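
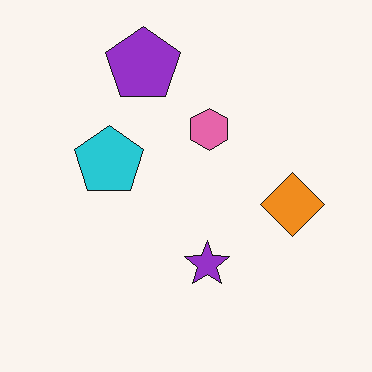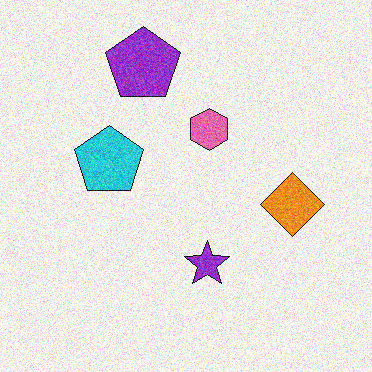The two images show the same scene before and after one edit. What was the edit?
It was degraded with visible gaussian noise.

Random speckle covers the whole image, including the flat background.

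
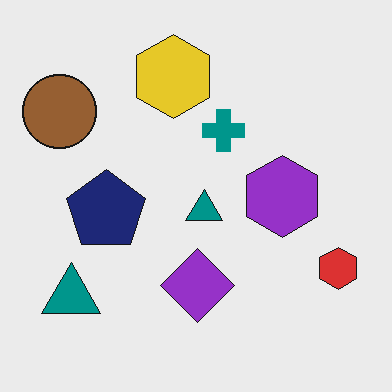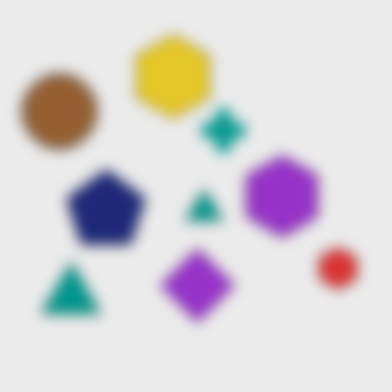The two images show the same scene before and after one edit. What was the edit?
The image was heavily blurred.

Shape edges and outlines are uniformly softened across the whole image.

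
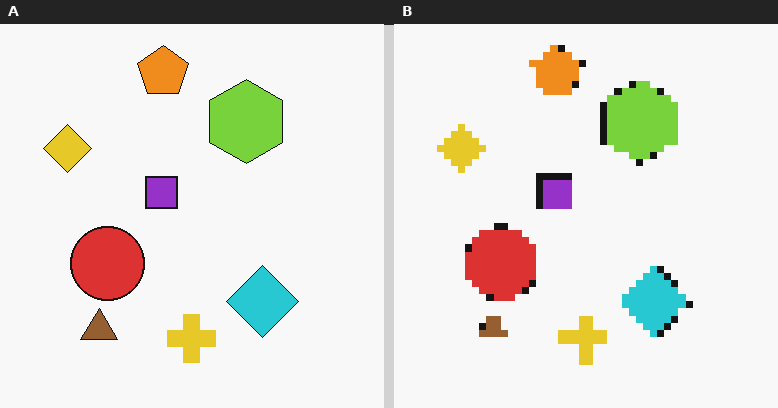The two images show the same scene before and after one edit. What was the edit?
The right (B) image is the left (A) pixelated into visible square blocks.

Shapes are reduced to large square blocks; fine edges and outlines are lost — a downscale-then-upscale (mosaic) effect.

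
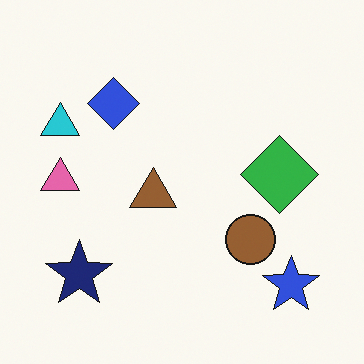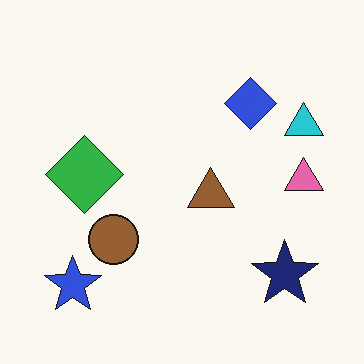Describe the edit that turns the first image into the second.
The second image is the first flipped horizontally (left ↔ right).

The pink triangle is in the left of the first image and the right of the second — shapes on opposite sides of the vertical midline have swapped in a mirror flip.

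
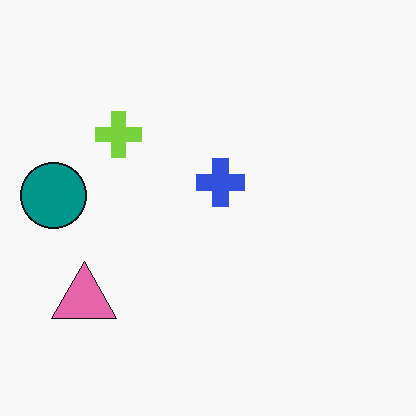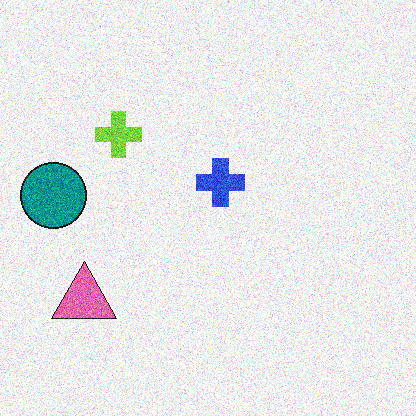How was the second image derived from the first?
It was degraded with a thick layer of grain.

Random speckle covers the whole image, including the flat background.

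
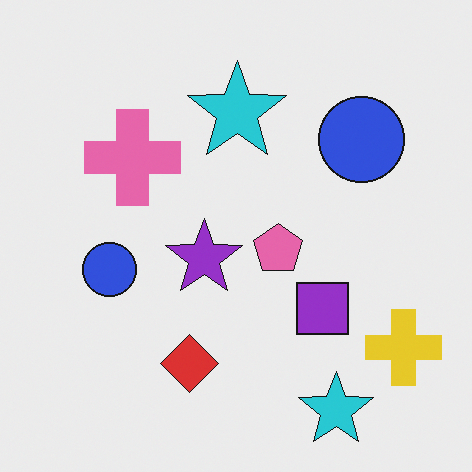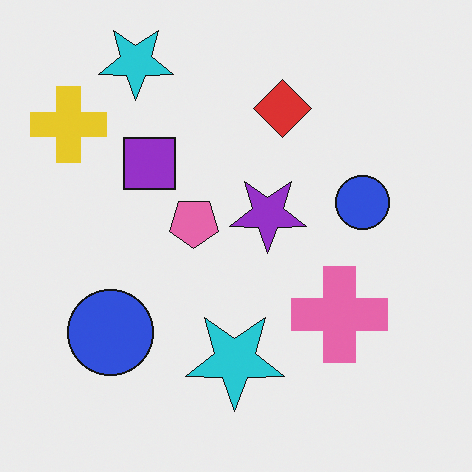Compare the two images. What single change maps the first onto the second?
This is the original image rotated 180°.

The yellow cross sits in the bottom-right of the first image and the top-left of the second — consistent with a whole-image 180° rotation.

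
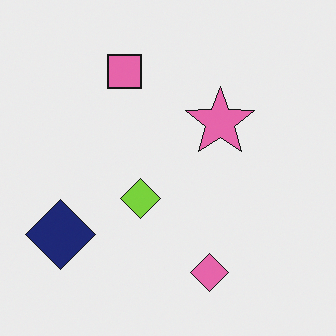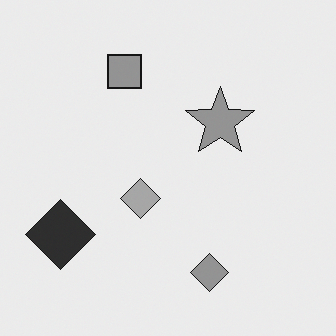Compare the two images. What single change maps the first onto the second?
Converted to grayscale.

All color is removed — every shape is now a shade of grey.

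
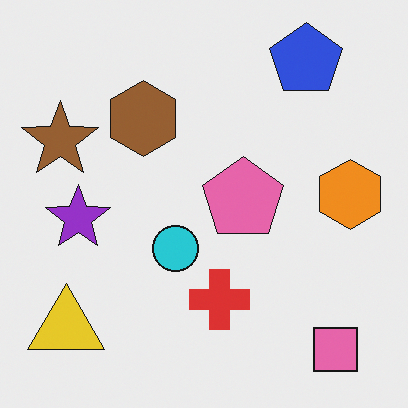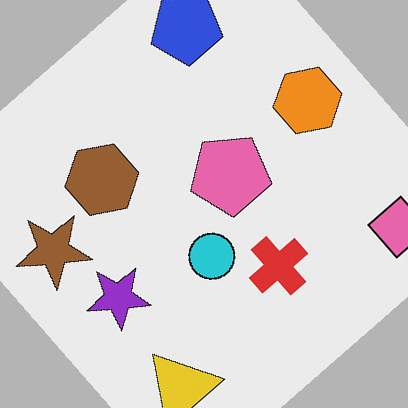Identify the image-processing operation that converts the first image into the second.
This is the original image rotated counter-clockwise by a large amount — several tens of degrees.

Every shape is tilted by the same angle and the image corners show triangular fill wedges — a whole-image rotation by a non-right angle.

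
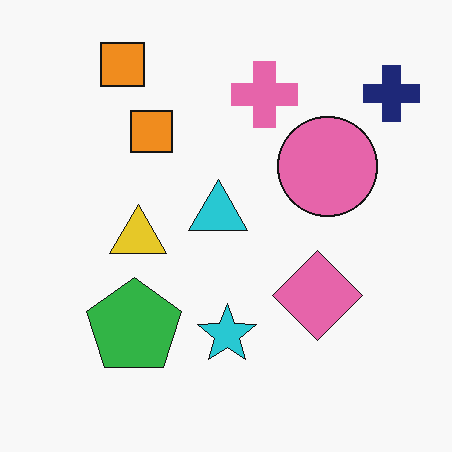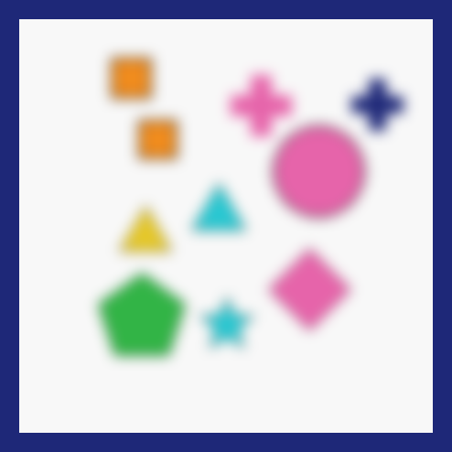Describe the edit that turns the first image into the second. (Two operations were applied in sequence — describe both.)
The transformation is: strongly gaussian-blurred, then framed with a navy border.

Shape edges and outlines are uniformly softened across the whole image. A solid navy frame runs around the edge of the second image, with the content slightly shrunk inside it.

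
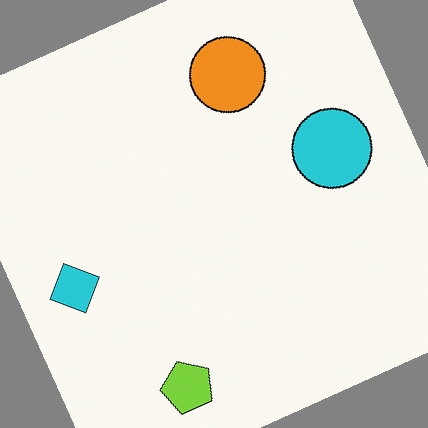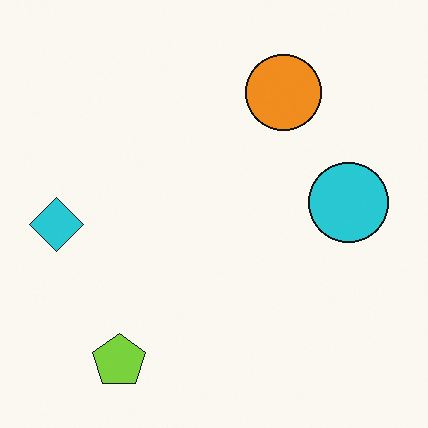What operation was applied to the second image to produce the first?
The first image is the second rotated counter-clockwise by a moderate amount.

Every shape is tilted by the same angle and the image corners show triangular fill wedges — a whole-image rotation by a non-right angle.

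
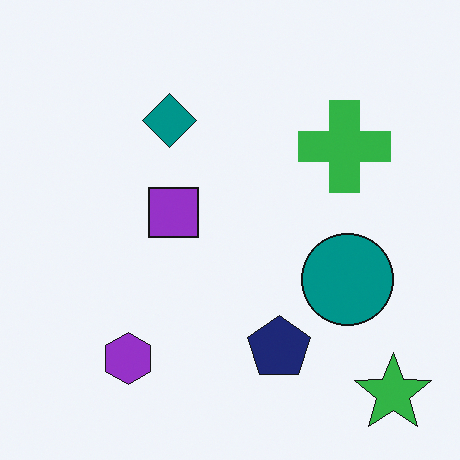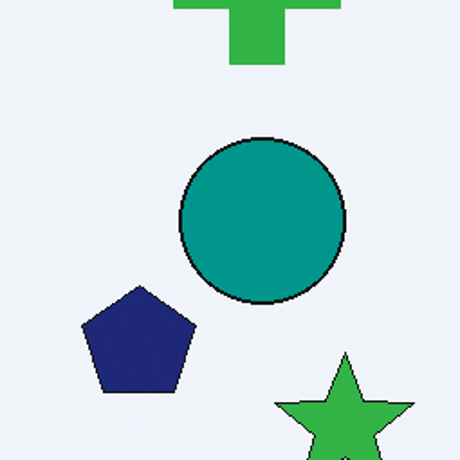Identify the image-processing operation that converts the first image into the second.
The image was cropped to a noticeably smaller region and rescaled.

The visible shapes are larger and the field of view is narrower; shapes near the original edges may be partly or wholly outside the frame — a crop-and-rescale.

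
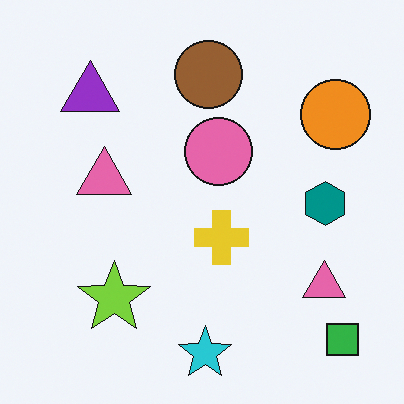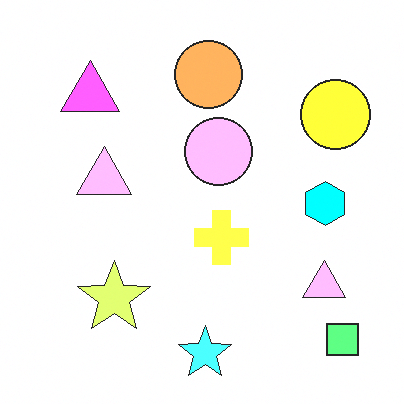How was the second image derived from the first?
It was noticeably brightened.

Every pixel — background and shapes alike — is uniformly brightened.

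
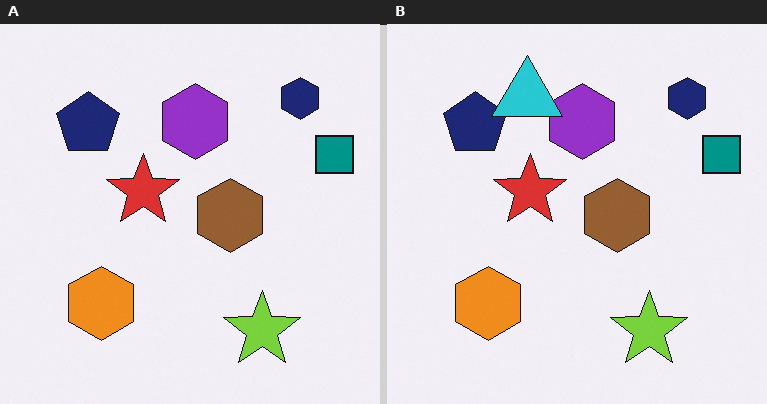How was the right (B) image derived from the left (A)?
The right (B) image is the left (A) overlaid with an additional cyan triangle.

A cyan triangle appears in the right (B) image that is absent from the left (A).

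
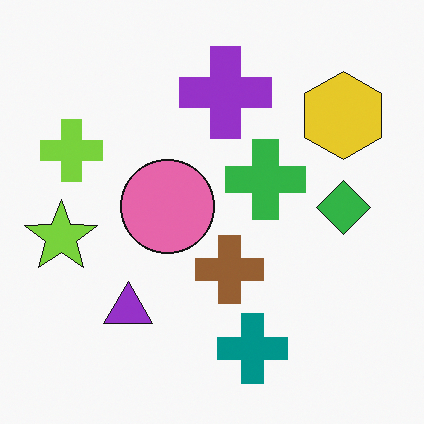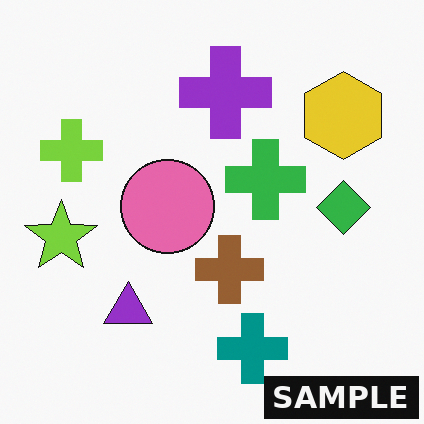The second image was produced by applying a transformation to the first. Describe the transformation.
This is the original image watermarked with the text "SAMPLE" in the lower-right corner.

A dark label reading "SAMPLE" appears in the lower-right corner.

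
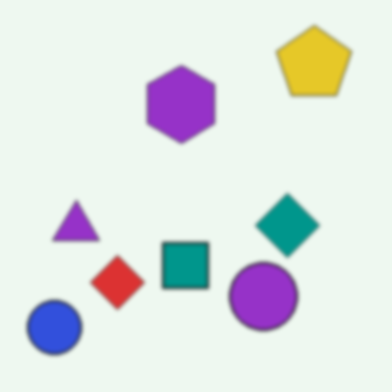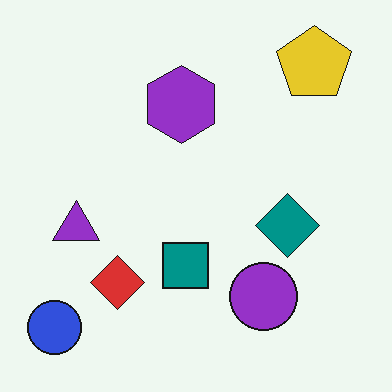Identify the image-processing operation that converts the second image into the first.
Given a subtle gaussian blur.

Shape edges and outlines are uniformly softened across the whole image.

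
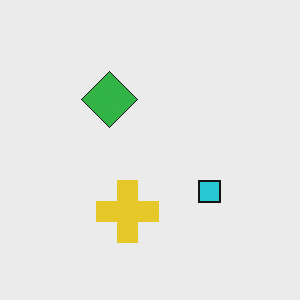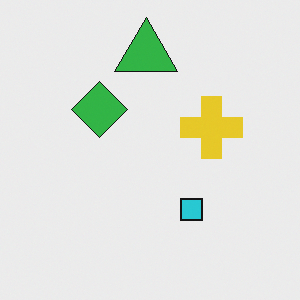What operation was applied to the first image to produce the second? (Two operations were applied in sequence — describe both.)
The image was transposed (reflected across the top-left ↔ bottom-right diagonal), then overlaid with an additional green triangle.

Shapes have swapped their row and column positions — what was in the top-right is now in the bottom-left — a diagonal reflection. A green triangle appears in the second image that is absent from the first.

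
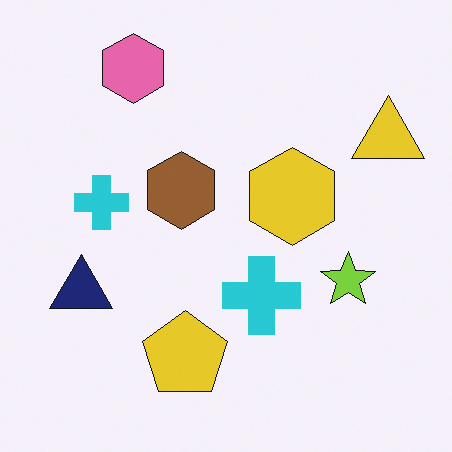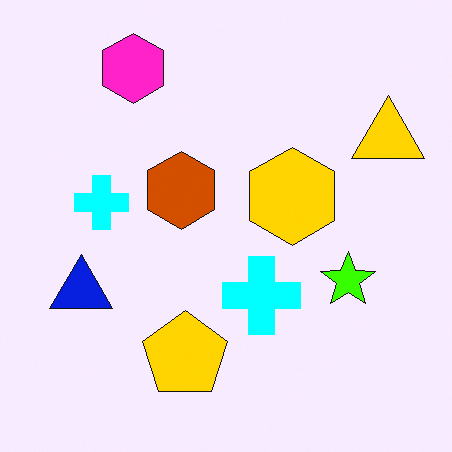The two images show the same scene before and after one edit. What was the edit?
This is the original image made much more vivid (saturation change).

All colors are more vivid — a global saturation change.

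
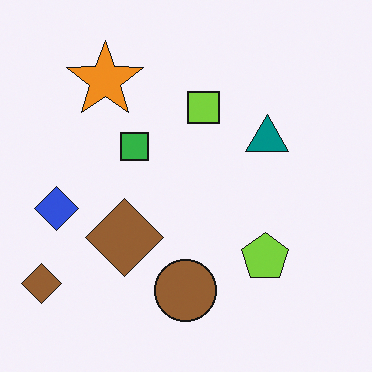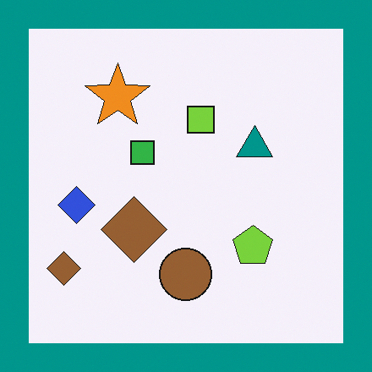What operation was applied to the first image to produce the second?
The image was framed with a teal border.

A solid teal frame runs around the edge of the second image, with the content slightly shrunk inside it.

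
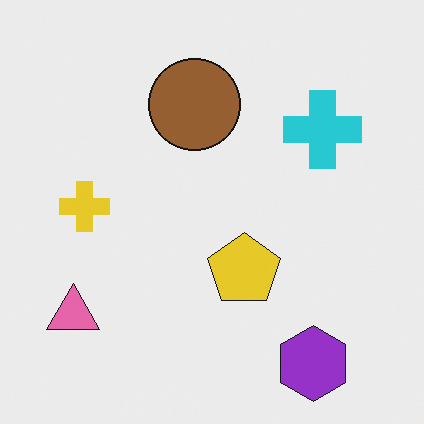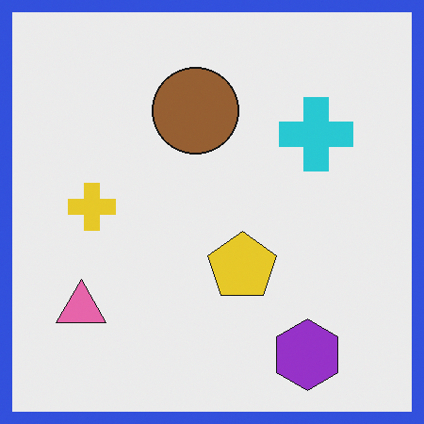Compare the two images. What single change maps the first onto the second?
The transformation is: framed with a blue border.

A solid blue frame runs around the edge of the second image, with the content slightly shrunk inside it.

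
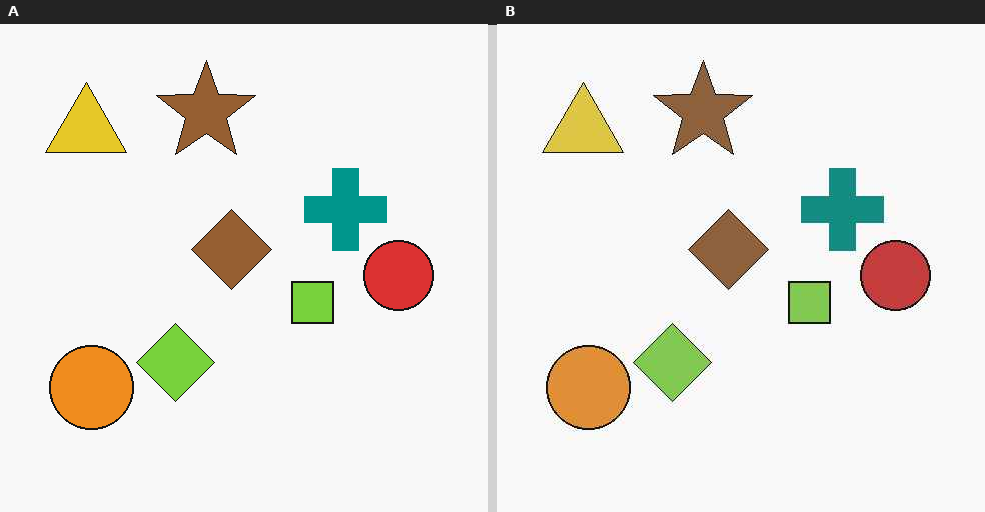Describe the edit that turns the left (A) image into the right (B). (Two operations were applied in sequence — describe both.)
Slightly desaturated, then JPEG-compressed with visible artifacts.

All colors are more muted and greyish — a global saturation change. Blocky 8×8 compression artifacts appear around shape edges and the flat background shows ringing — characteristic JPEG degradation.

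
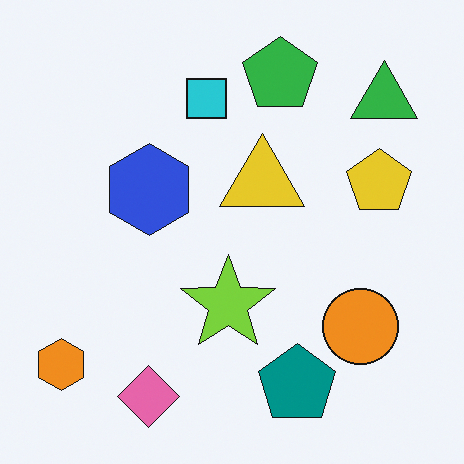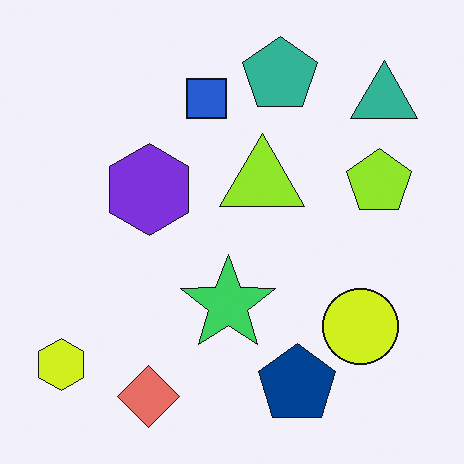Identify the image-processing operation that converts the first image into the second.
Hue-shifted slightly.

Every shape's color has rotated by the same amount around the hue wheel — a uniform hue shift.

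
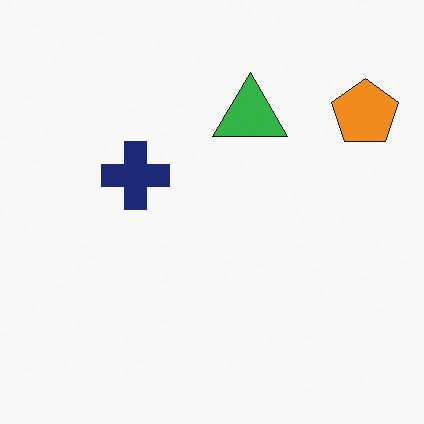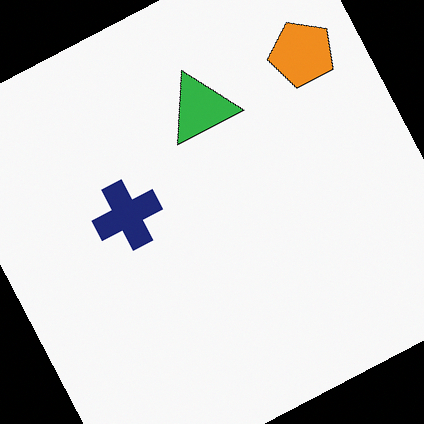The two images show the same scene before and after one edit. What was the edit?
The transformation is: rotated counter-clockwise by a clearly visible amount.

Every shape is tilted by the same angle and the image corners show triangular fill wedges — a whole-image rotation by a non-right angle.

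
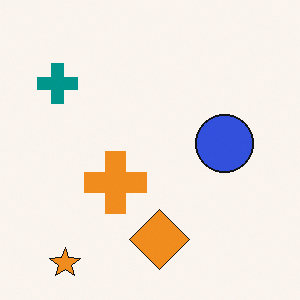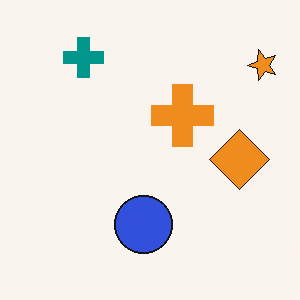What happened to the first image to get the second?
This is the original image transposed (reflected across the top-left ↔ bottom-right diagonal).

Shapes have swapped their row and column positions — what was in the top-right is now in the bottom-left — a diagonal reflection.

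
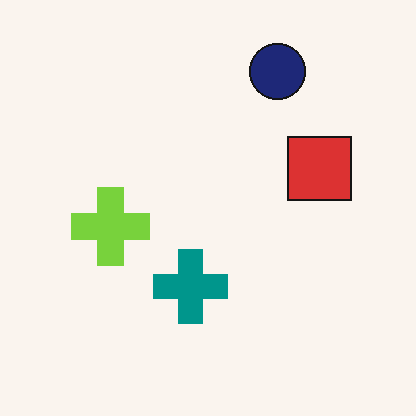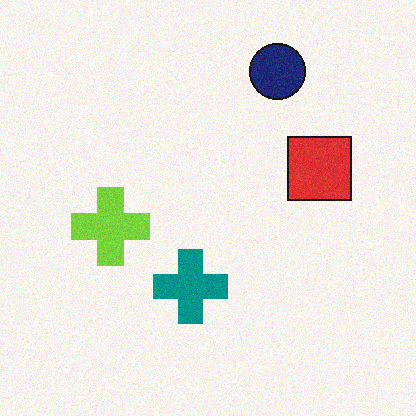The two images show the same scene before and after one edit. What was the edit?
The second image is the first degraded with subtle gaussian noise.

Random speckle covers the whole image, including the flat background.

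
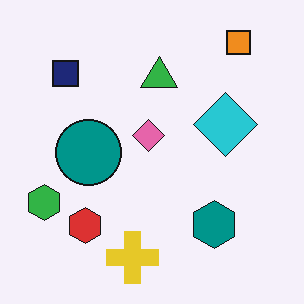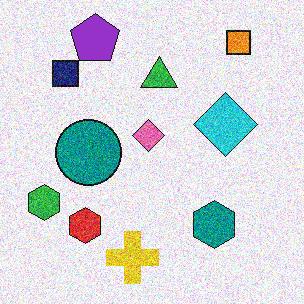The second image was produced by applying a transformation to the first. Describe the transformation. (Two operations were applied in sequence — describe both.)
The second image is the first degraded with strong gaussian noise, then overlaid with an additional purple pentagon.

Random speckle covers the whole image, including the flat background. A purple pentagon appears in the second image that is absent from the first.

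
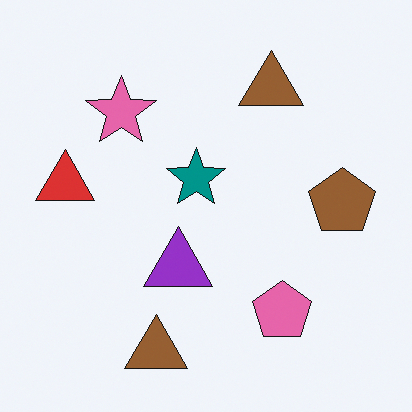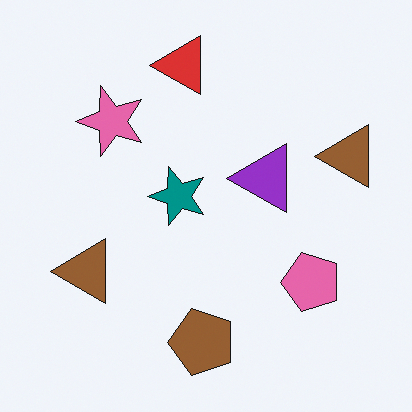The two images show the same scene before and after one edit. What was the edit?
The transformation is: transposed (reflected across the top-left ↔ bottom-right diagonal).

Shapes have swapped their row and column positions — what was in the top-right is now in the bottom-left — a diagonal reflection.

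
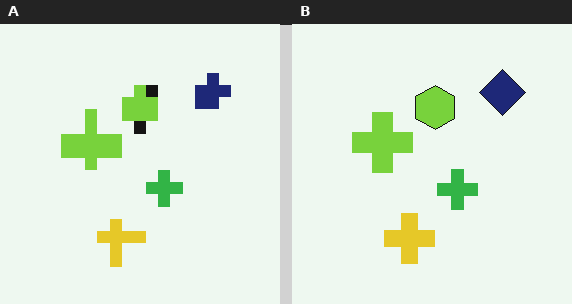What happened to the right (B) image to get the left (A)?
The left (A) image is the right (B) heavily pixelated into large blocks.

Shapes are reduced to large square blocks; fine edges and outlines are lost — a downscale-then-upscale (mosaic) effect.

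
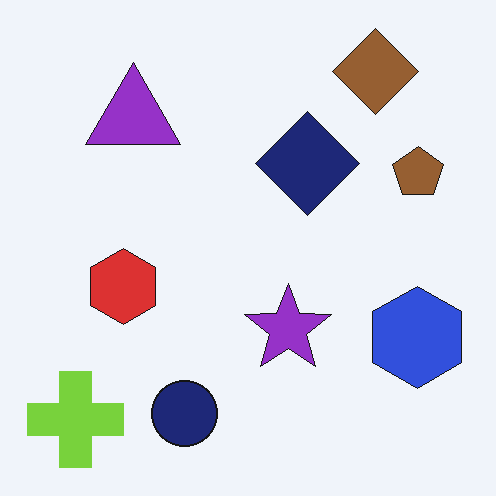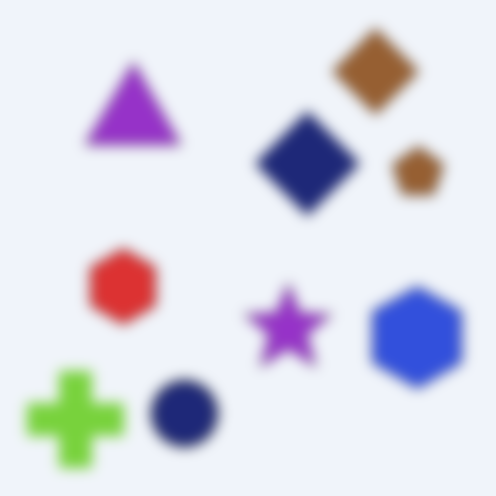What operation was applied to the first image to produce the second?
This is the original image heavily blurred.

Shape edges and outlines are uniformly softened across the whole image.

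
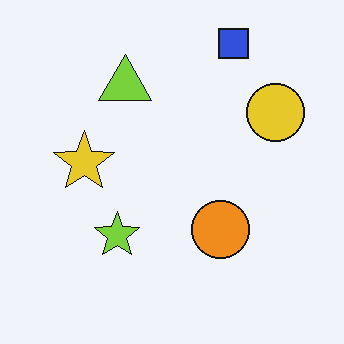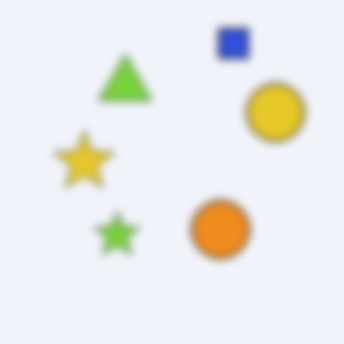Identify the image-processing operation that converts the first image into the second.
This is the original image moderately blurred.

Shape edges and outlines are uniformly softened across the whole image.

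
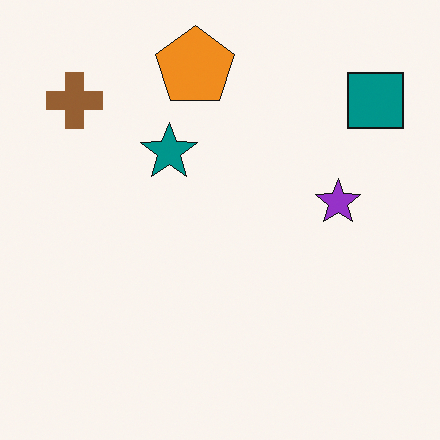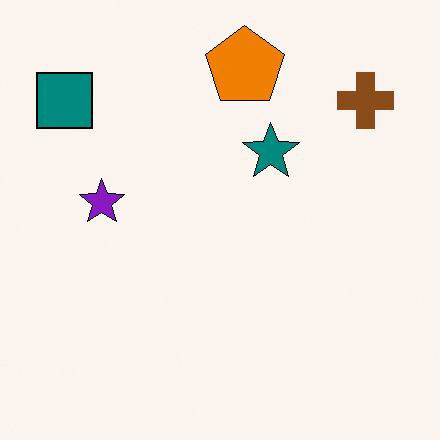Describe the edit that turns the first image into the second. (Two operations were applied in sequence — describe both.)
It was flipped horizontally (left ↔ right), then given slightly increased contrast.

The teal square is in the top-right of the first image and the top-left of the second — shapes on opposite sides of the vertical midline have swapped in a mirror flip. Tones are pushed away from mid-grey across the whole image — a global contrast change.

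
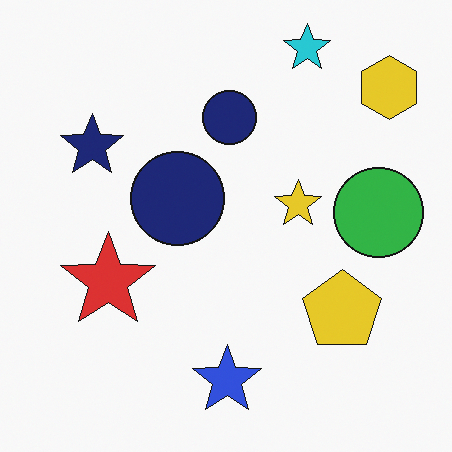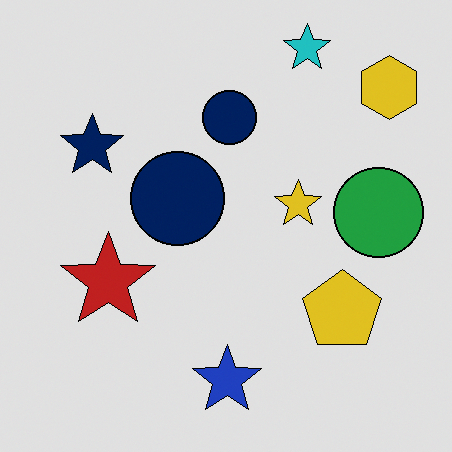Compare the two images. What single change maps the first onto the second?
The second image is the first moderately posterized.

Each flat color has snapped to a coarser quantized level — most visibly, the near-white background has dropped to a flat grey.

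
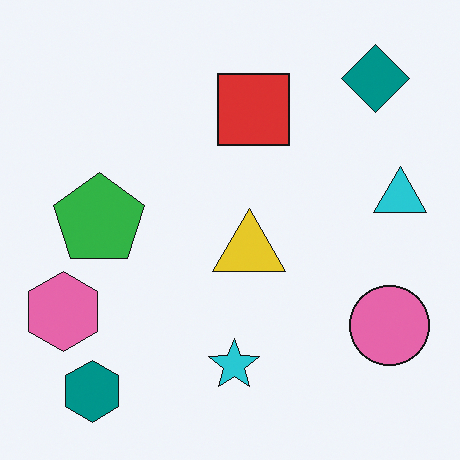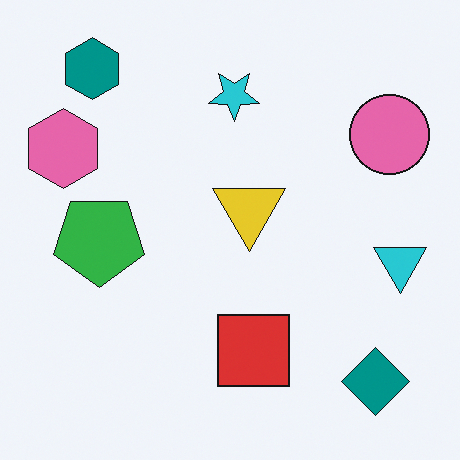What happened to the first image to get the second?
This is the original image flipped vertically (top ↔ bottom).

The teal hexagon is in the bottom-left of the first image and the top-left of the second — shapes on opposite sides of the horizontal midline have swapped in a mirror flip.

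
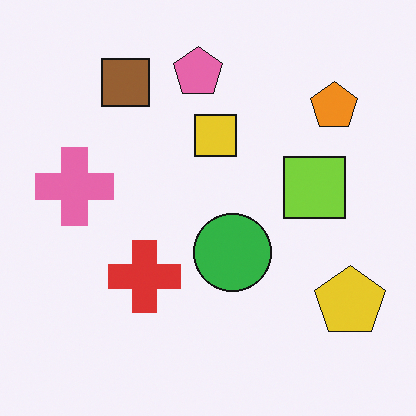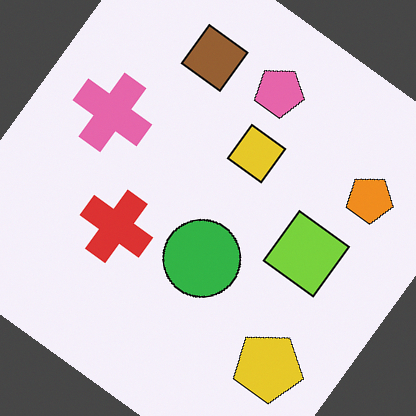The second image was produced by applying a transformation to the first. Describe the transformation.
This is the original image rotated clockwise by a large amount — several tens of degrees.

Every shape is tilted by the same angle and the image corners show triangular fill wedges — a whole-image rotation by a non-right angle.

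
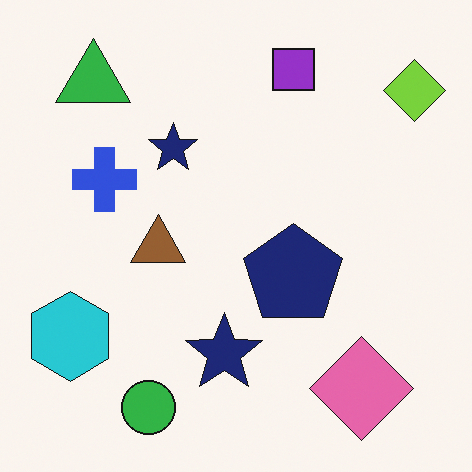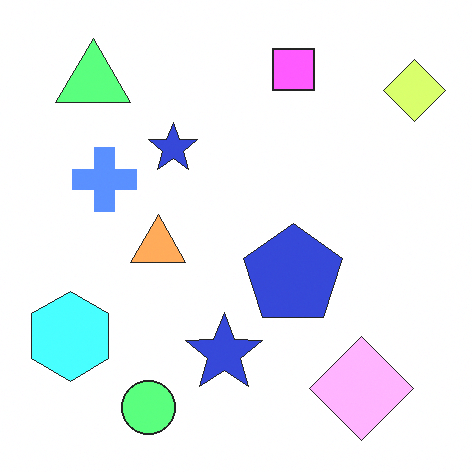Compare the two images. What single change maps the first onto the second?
Noticeably brightened.

Every pixel — background and shapes alike — is uniformly brightened.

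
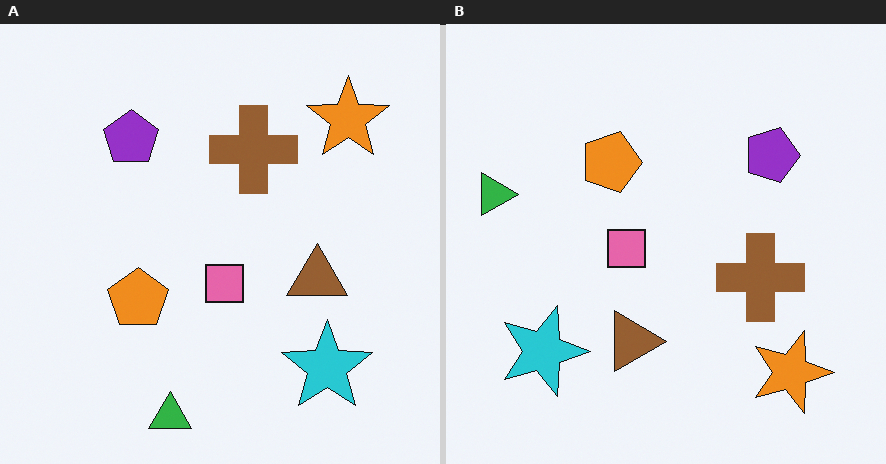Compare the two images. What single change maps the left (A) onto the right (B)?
The right (B) image is the left (A) rotated 90° clockwise.

The green triangle sits in the bottom of the left (A) image and the left of the right (B) — consistent with a whole-image 90° clockwise rotation.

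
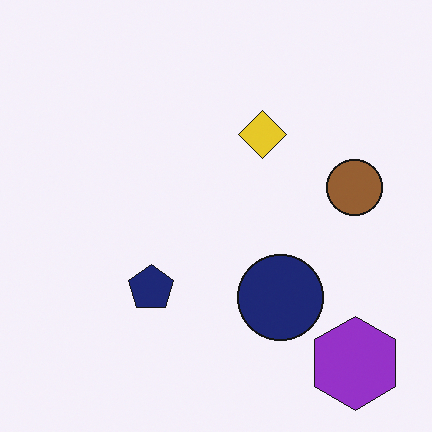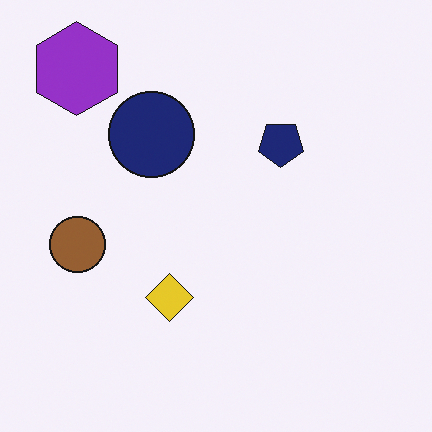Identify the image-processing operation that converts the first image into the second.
Rotated 180°.

The purple hexagon sits in the bottom-right of the first image and the top-left of the second — consistent with a whole-image 180° rotation.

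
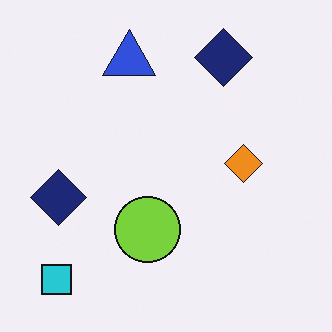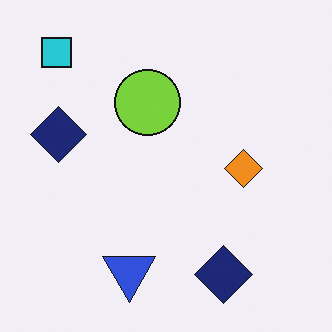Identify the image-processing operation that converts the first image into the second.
The image was flipped vertically (top ↔ bottom).

The cyan square is in the bottom-left of the first image and the top-left of the second — shapes on opposite sides of the horizontal midline have swapped in a mirror flip.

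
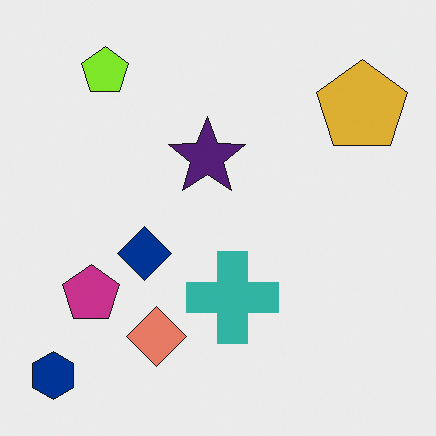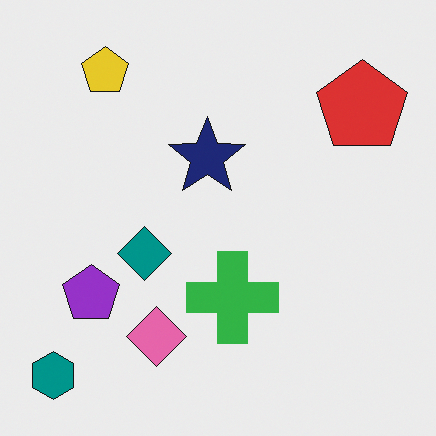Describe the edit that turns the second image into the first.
Hue-shifted slightly.

Every shape's color has rotated by the same amount around the hue wheel — a uniform hue shift.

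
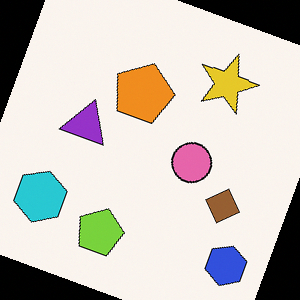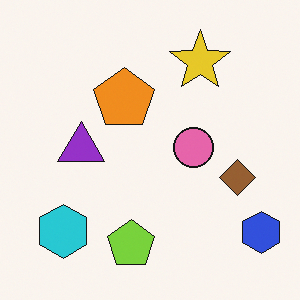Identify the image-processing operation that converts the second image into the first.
It was rotated clockwise by a clearly visible amount.

Every shape is tilted by the same angle and the image corners show triangular fill wedges — a whole-image rotation by a non-right angle.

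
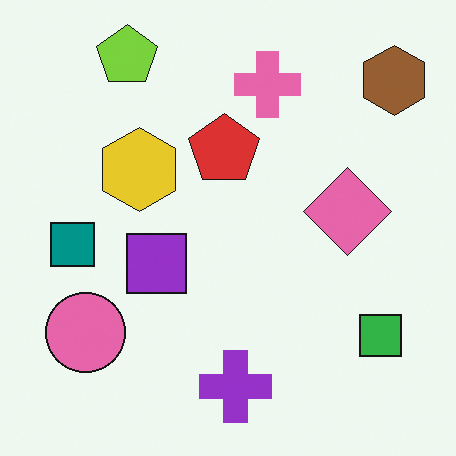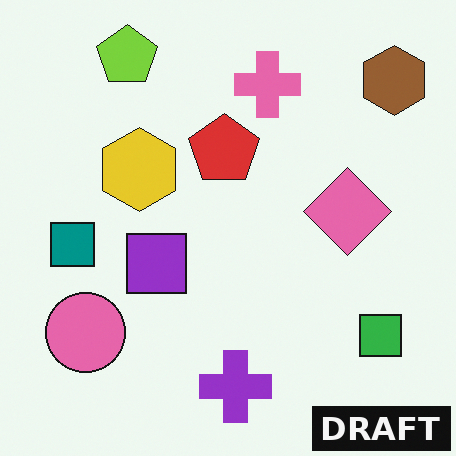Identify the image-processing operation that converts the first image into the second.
The image was watermarked with the text "DRAFT" in the lower-right corner.

A dark label reading "DRAFT" appears in the lower-right corner.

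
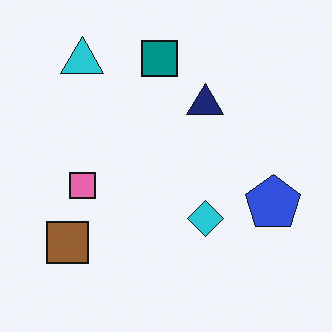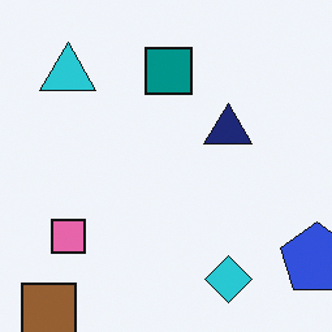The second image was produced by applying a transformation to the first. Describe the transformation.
The transformation is: cropped slightly and scaled back up.

The visible shapes are larger and the field of view is narrower; shapes near the original edges may be partly or wholly outside the frame — a crop-and-rescale.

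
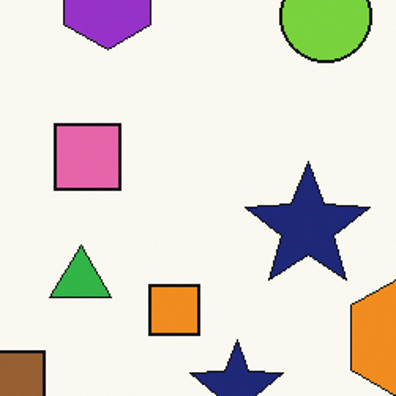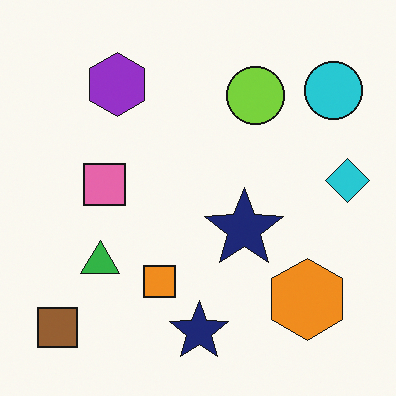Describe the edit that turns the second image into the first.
This is the original image cropped to a modestly smaller region and rescaled.

The visible shapes are larger and the field of view is narrower; shapes near the original edges may be partly or wholly outside the frame — a crop-and-rescale.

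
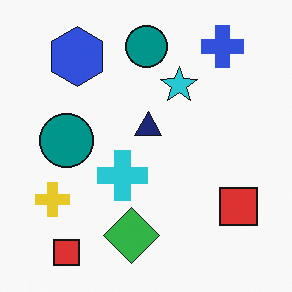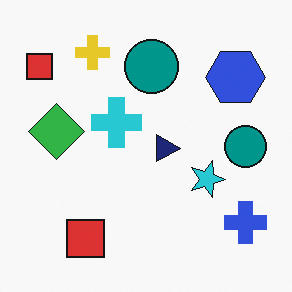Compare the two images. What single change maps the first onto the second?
This is the original image rotated 90° clockwise.

The blue cross sits in the top-right of the first image and the bottom-right of the second — consistent with a whole-image 90° clockwise rotation.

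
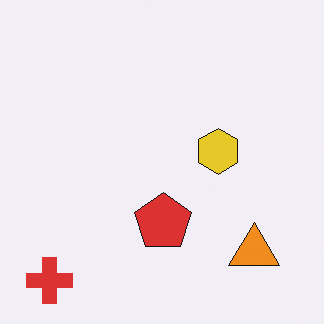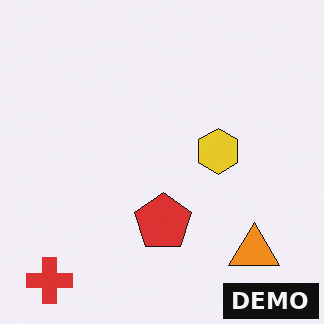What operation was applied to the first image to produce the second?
The second image is the first watermarked with the text "DEMO" in the lower-right corner.

A dark label reading "DEMO" appears in the lower-right corner.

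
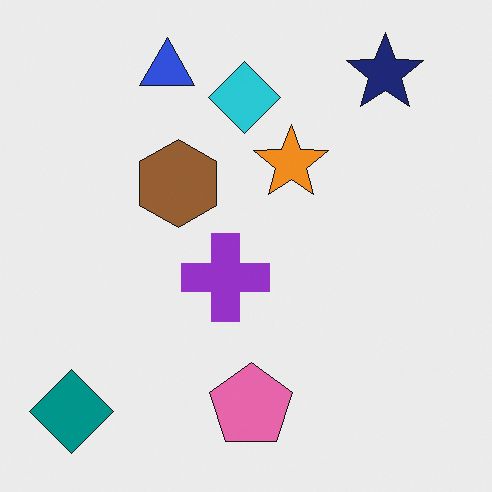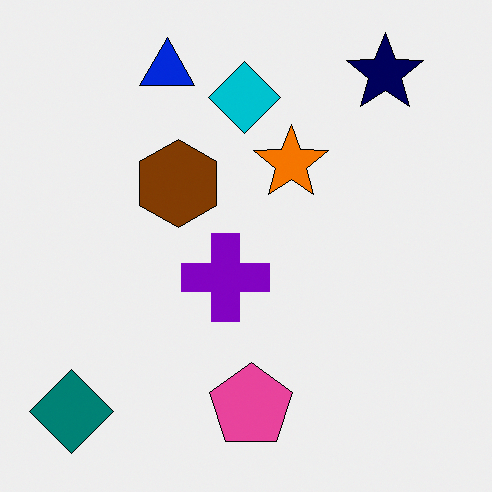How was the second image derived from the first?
It was given slightly increased contrast.

Tones are pushed away from mid-grey across the whole image — a global contrast change.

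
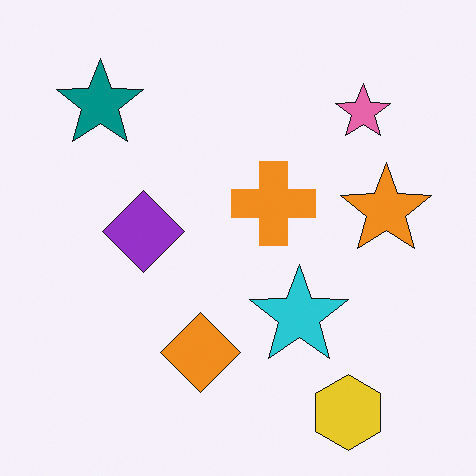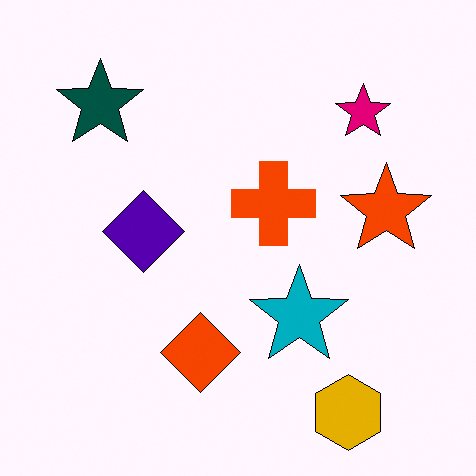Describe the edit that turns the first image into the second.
This is the original image boosted in contrast.

Tones are pushed away from mid-grey across the whole image — a global contrast change.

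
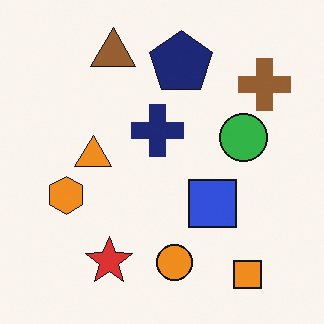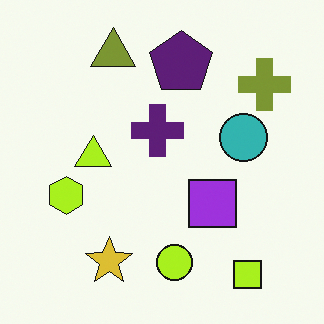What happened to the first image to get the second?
Hue-shifted slightly.

Every shape's color has rotated by the same amount around the hue wheel — a uniform hue shift.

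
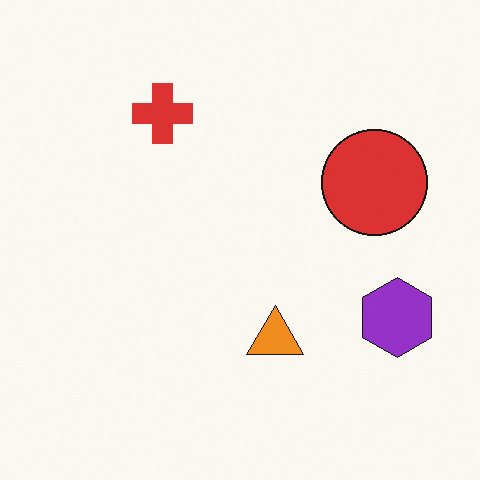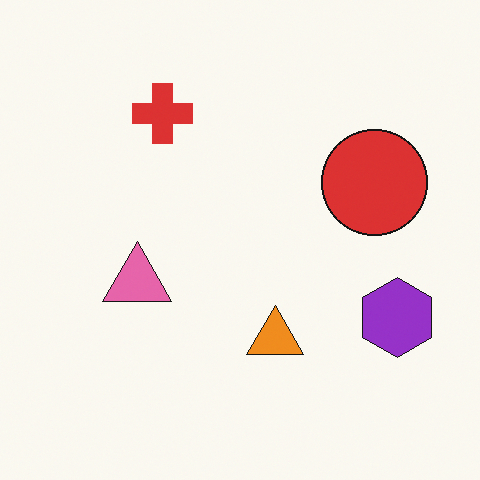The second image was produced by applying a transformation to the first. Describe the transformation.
This is the original image overlaid with an additional pink triangle.

A pink triangle appears in the second image that is absent from the first.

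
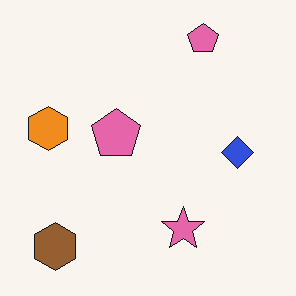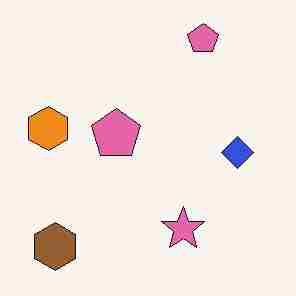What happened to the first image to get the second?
Heavily JPEG-compressed with obvious blocking artifacts.

Blocky 8×8 compression artifacts appear around shape edges and the flat background shows ringing — characteristic JPEG degradation.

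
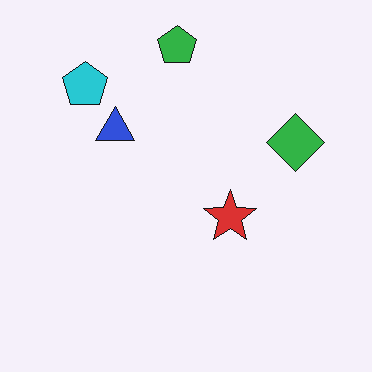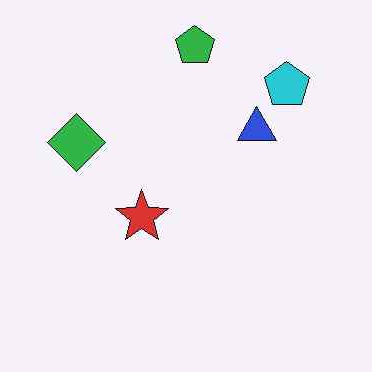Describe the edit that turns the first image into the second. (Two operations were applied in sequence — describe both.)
This is the original image JPEG-compressed with visible artifacts, then flipped horizontally (left ↔ right).

Blocky 8×8 compression artifacts appear around shape edges and the flat background shows ringing — characteristic JPEG degradation. The green diamond is in the right of the first image and the left of the second — shapes on opposite sides of the vertical midline have swapped in a mirror flip.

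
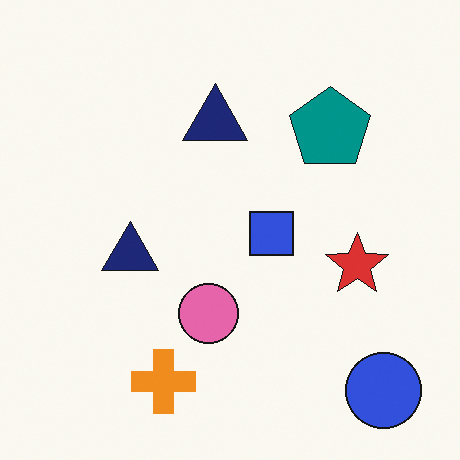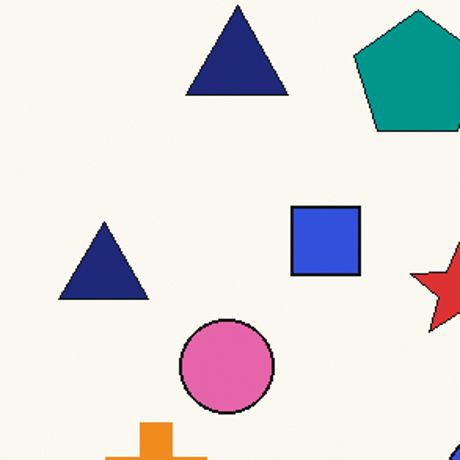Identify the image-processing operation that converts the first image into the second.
The second image is the first cropped to a modestly smaller region and rescaled.

The visible shapes are larger and the field of view is narrower; shapes near the original edges may be partly or wholly outside the frame — a crop-and-rescale.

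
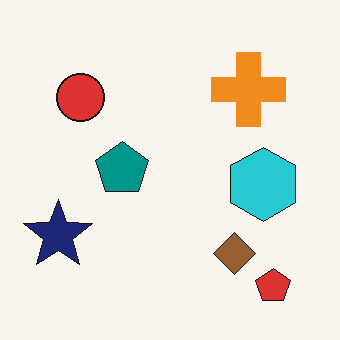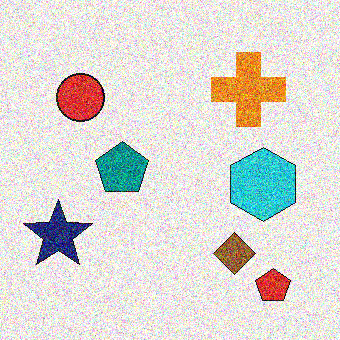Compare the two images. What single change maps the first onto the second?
The transformation is: degraded with a thick layer of grain.

Random speckle covers the whole image, including the flat background.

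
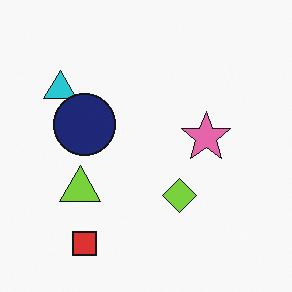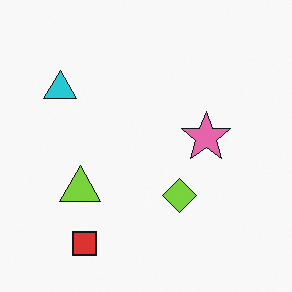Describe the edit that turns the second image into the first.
It was overlaid with an additional navy circle.

A navy circle appears in the first image that is absent from the second.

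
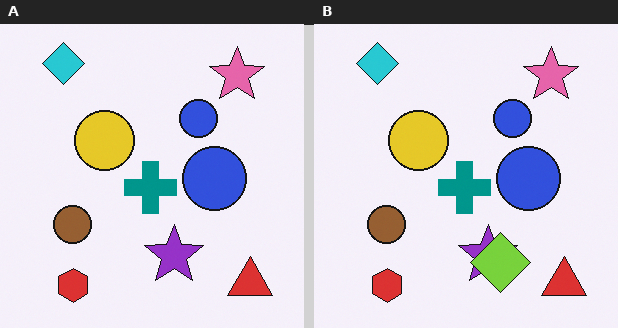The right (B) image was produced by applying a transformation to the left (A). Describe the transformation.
It was overlaid with an additional lime diamond.

A lime diamond appears in the right (B) image that is absent from the left (A).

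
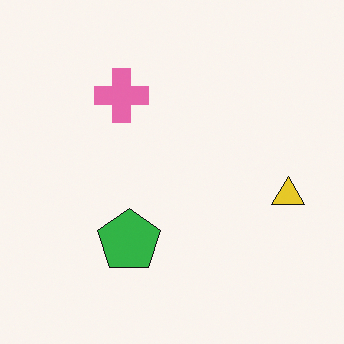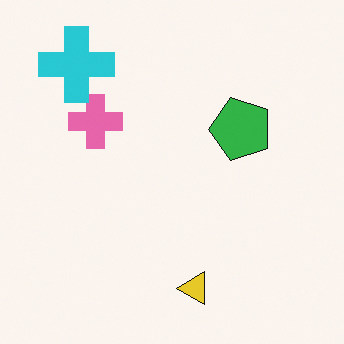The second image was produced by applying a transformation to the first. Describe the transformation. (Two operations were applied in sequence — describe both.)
It was transposed (reflected across the top-left ↔ bottom-right diagonal), then overlaid with an additional cyan cross.

Shapes have swapped their row and column positions — what was in the top-right is now in the bottom-left — a diagonal reflection. A cyan cross appears in the second image that is absent from the first.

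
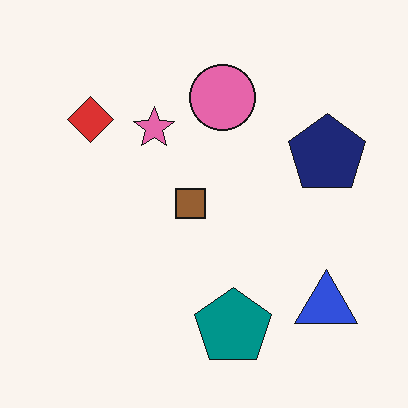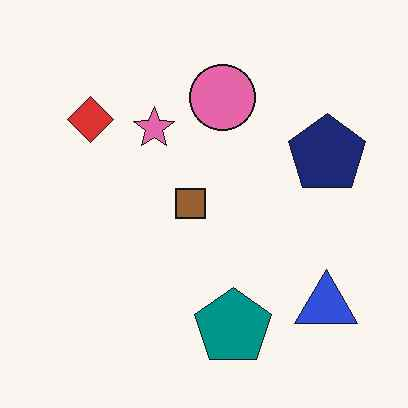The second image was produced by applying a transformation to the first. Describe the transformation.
The transformation is: JPEG-compressed with visible artifacts.

Blocky 8×8 compression artifacts appear around shape edges and the flat background shows ringing — characteristic JPEG degradation.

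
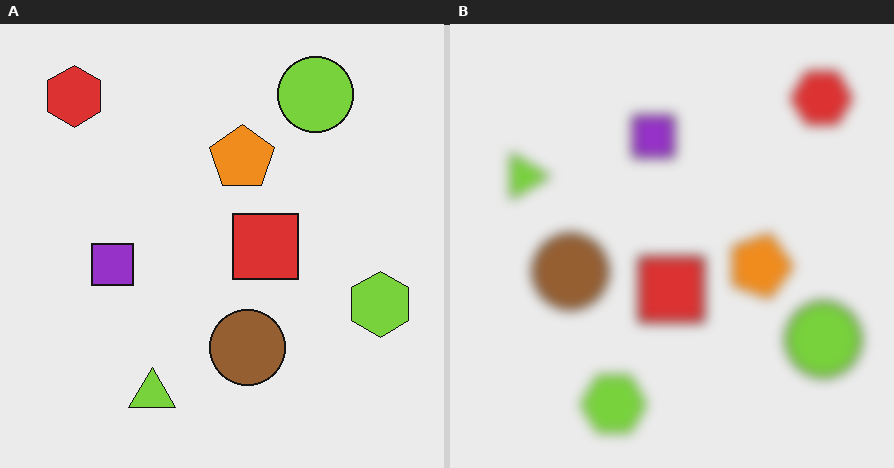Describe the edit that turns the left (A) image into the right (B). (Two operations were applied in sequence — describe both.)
It was rotated 90° clockwise, then strongly gaussian-blurred.

The red hexagon sits in the top-left of the left (A) image and the top-right of the right (B) — consistent with a whole-image 90° clockwise rotation. Shape edges and outlines are uniformly softened across the whole image.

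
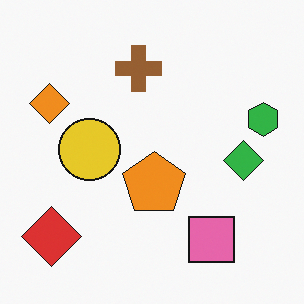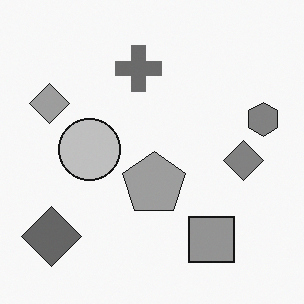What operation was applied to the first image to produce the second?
The second image is the first converted to grayscale.

All color is removed — every shape is now a shade of grey.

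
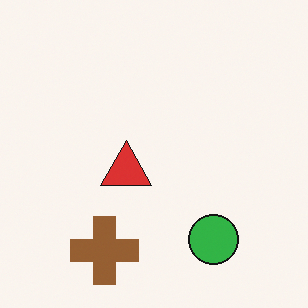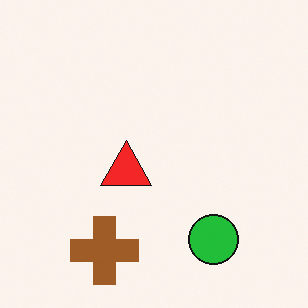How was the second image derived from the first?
The image was slightly oversaturated.

All colors are more vivid — a global saturation change.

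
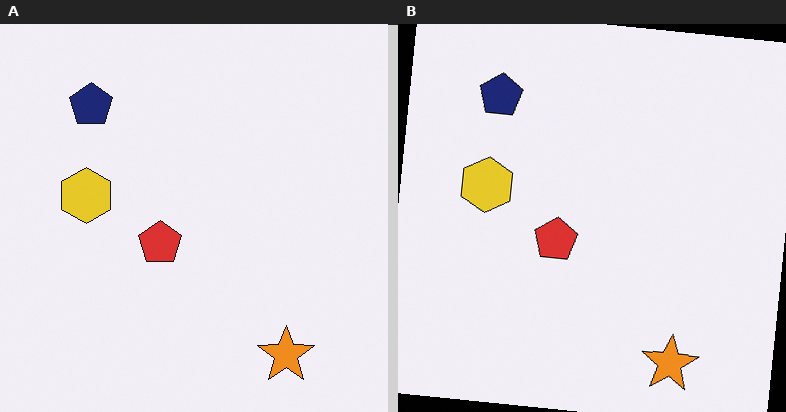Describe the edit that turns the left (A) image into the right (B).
The transformation is: rotated clockwise by a small amount.

Every shape is tilted by the same angle and the image corners show triangular fill wedges — a whole-image rotation by a non-right angle.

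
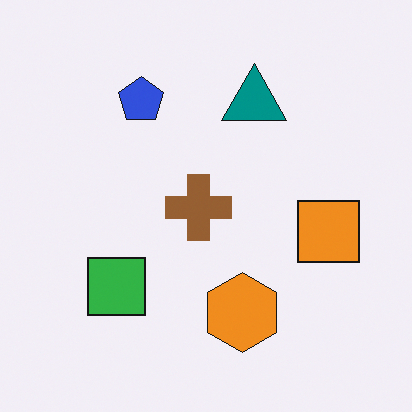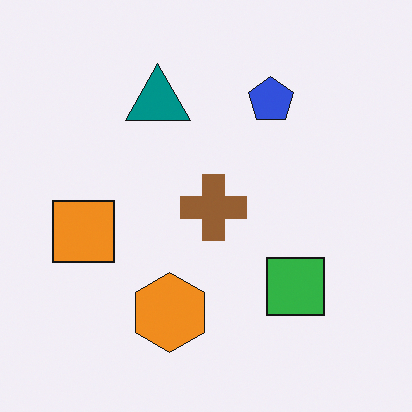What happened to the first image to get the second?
This is the original image flipped horizontally (left ↔ right).

The orange square is in the right of the first image and the left of the second — shapes on opposite sides of the vertical midline have swapped in a mirror flip.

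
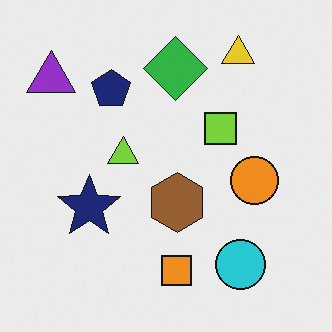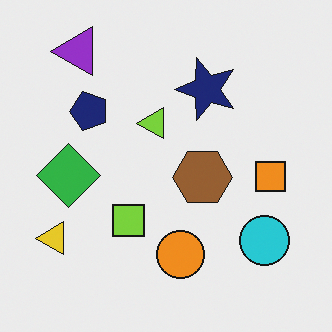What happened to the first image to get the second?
The second image is the first transposed (reflected across the top-left ↔ bottom-right diagonal).

Shapes have swapped their row and column positions — what was in the top-right is now in the bottom-left — a diagonal reflection.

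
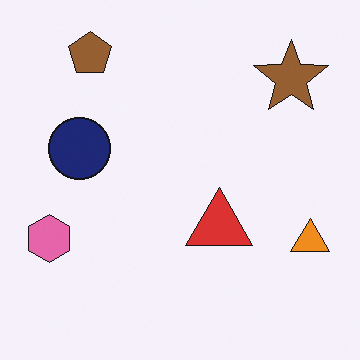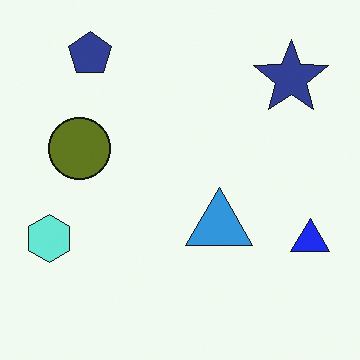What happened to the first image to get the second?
It was hue-shifted by a large amount.

Every shape's color has rotated by the same amount around the hue wheel — a uniform hue shift.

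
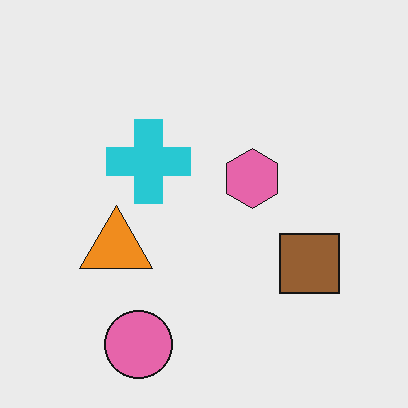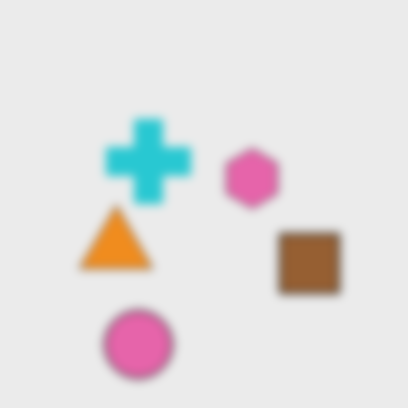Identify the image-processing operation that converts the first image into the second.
The second image is the first moderately blurred.

Shape edges and outlines are uniformly softened across the whole image.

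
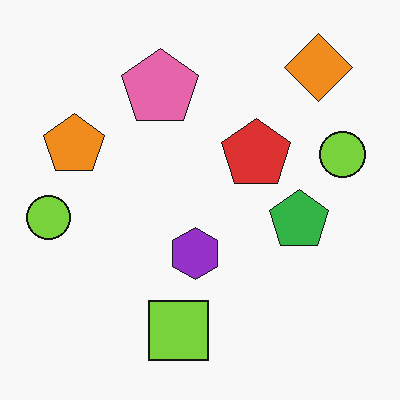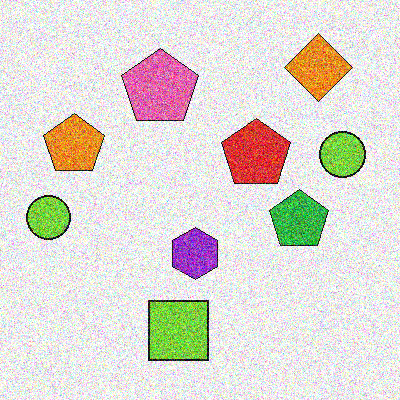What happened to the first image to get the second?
The second image is the first degraded with a thick layer of grain.

Random speckle covers the whole image, including the flat background.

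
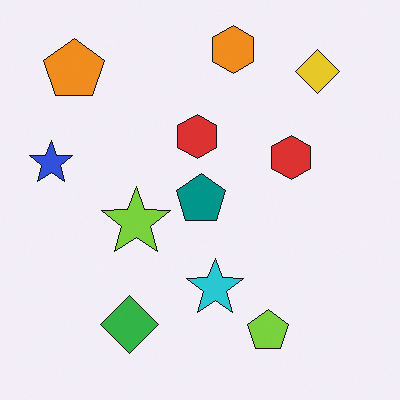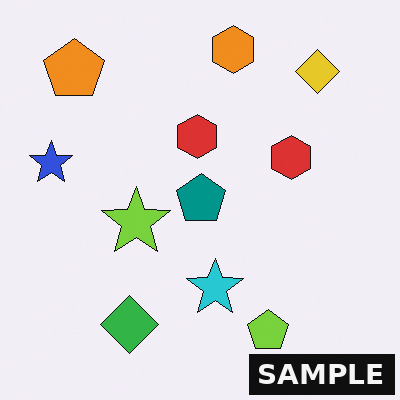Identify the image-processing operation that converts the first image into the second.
The image was watermarked with the text "SAMPLE" in the lower-right corner.

A dark label reading "SAMPLE" appears in the lower-right corner.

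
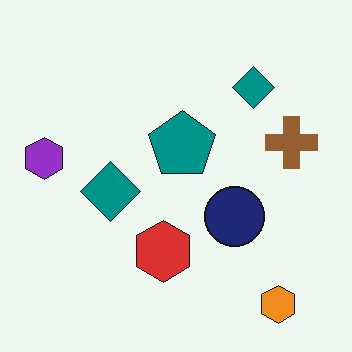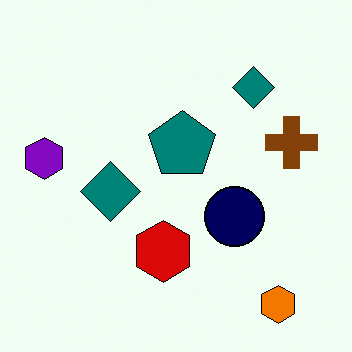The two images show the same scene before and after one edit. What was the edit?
The second image is the first given slightly increased contrast.

Tones are pushed away from mid-grey across the whole image — a global contrast change.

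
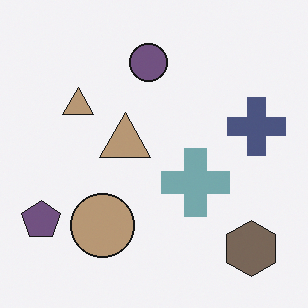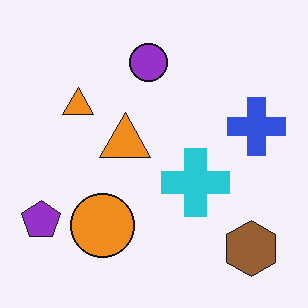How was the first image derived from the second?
This is the original image heavily desaturated.

All colors are more muted and greyish — a global saturation change.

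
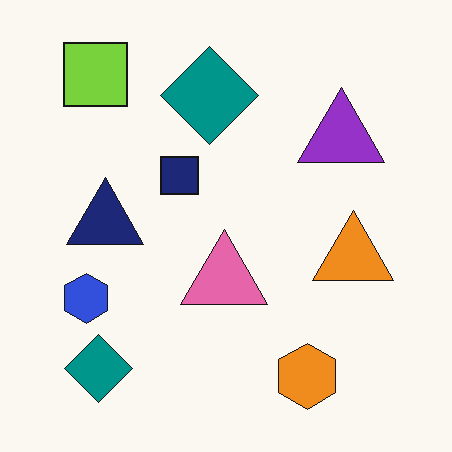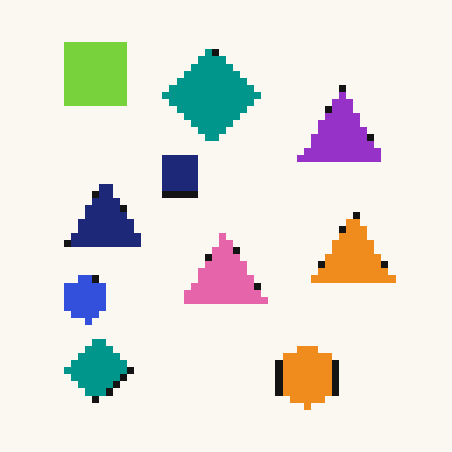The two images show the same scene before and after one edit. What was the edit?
Moderately pixelated.

Shapes are reduced to large square blocks; fine edges and outlines are lost — a downscale-then-upscale (mosaic) effect.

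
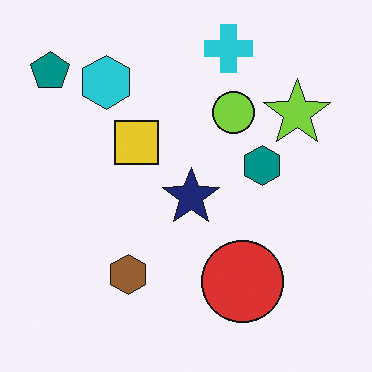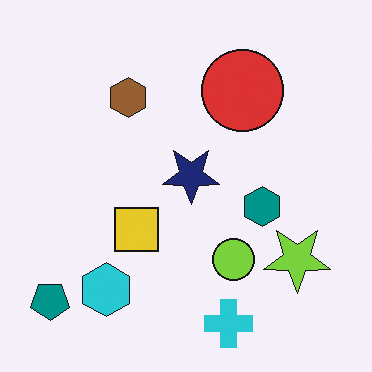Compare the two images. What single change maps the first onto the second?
The image was flipped vertically (top ↔ bottom).

The cyan cross is in the top of the first image and the bottom of the second — shapes on opposite sides of the horizontal midline have swapped in a mirror flip.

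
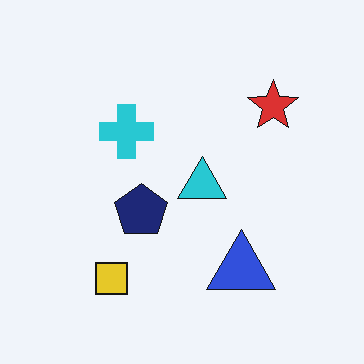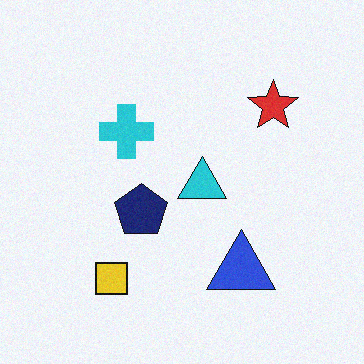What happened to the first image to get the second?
The second image is the first degraded with light additive noise.

Random speckle covers the whole image, including the flat background.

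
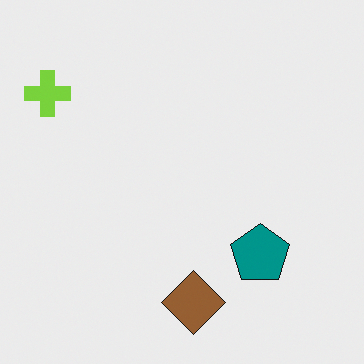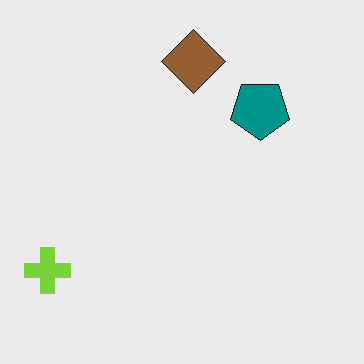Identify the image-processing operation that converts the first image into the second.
This is the original image flipped vertically (top ↔ bottom).

The brown diamond is in the bottom of the first image and the top of the second — shapes on opposite sides of the horizontal midline have swapped in a mirror flip.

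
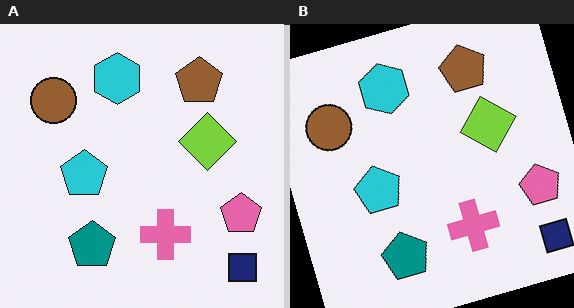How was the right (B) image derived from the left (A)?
This is the original image rotated counter-clockwise by a moderate amount.

Every shape is tilted by the same angle and the image corners show triangular fill wedges — a whole-image rotation by a non-right angle.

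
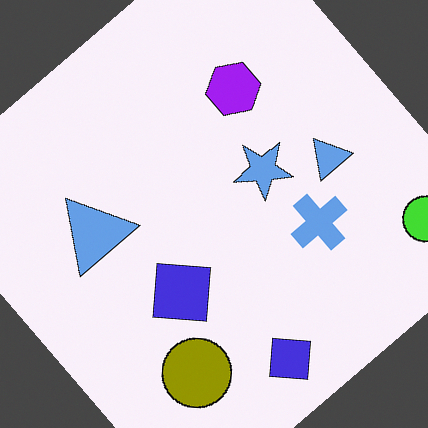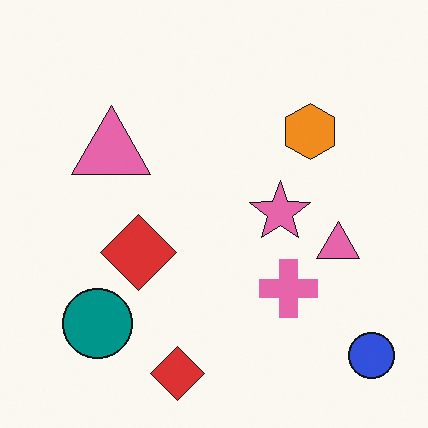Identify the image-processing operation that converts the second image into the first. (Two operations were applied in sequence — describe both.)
This is the original image hue-shifted by a large amount, then rotated counter-clockwise by a large amount — several tens of degrees.

Every shape's color has rotated by the same amount around the hue wheel — a uniform hue shift. Every shape is tilted by the same angle and the image corners show triangular fill wedges — a whole-image rotation by a non-right angle.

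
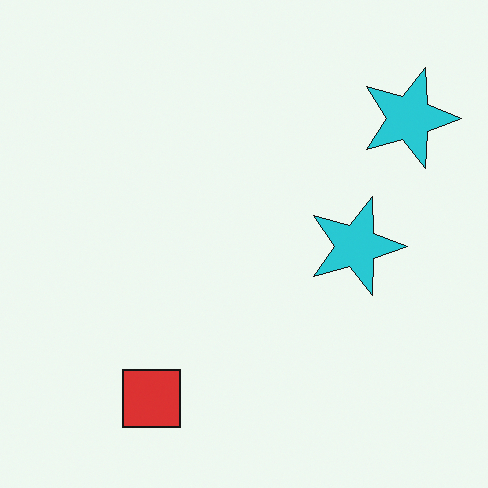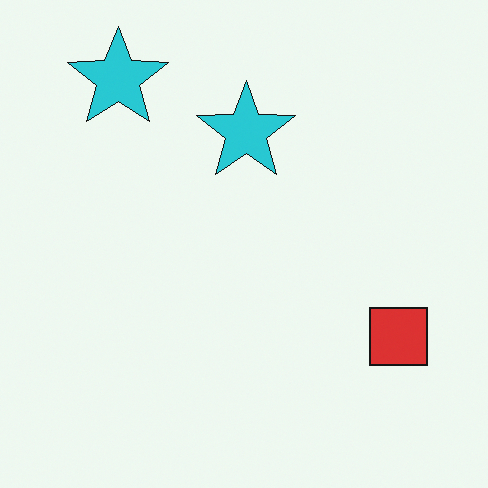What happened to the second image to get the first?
The transformation is: rotated 90° clockwise.

The red square sits in the bottom-right of the second image and the bottom-left of the first — consistent with a whole-image 90° clockwise rotation.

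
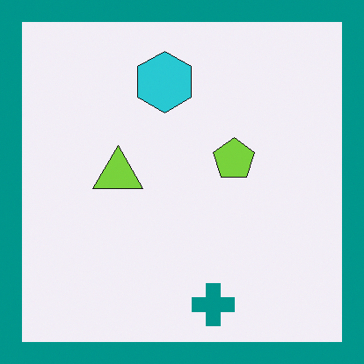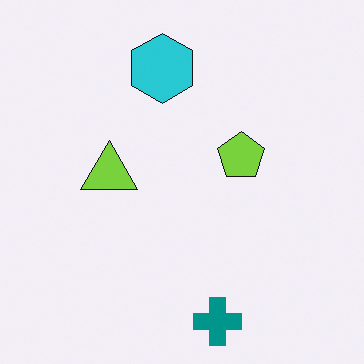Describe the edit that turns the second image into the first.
The first image is the second framed with a teal border.

A solid teal frame runs around the edge of the first image, with the content slightly shrunk inside it.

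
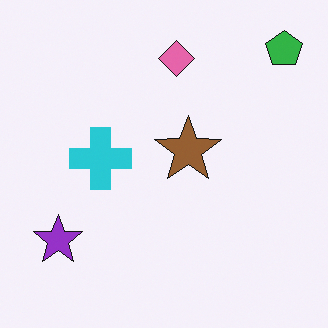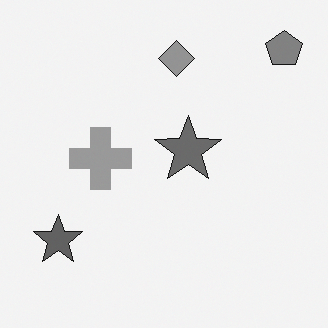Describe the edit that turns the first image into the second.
The image was converted to grayscale.

All color is removed — every shape is now a shade of grey.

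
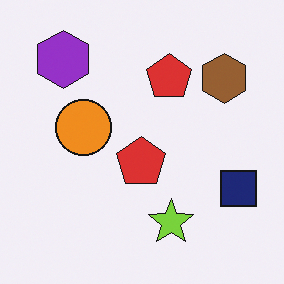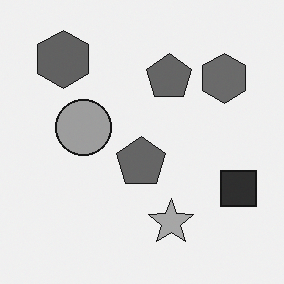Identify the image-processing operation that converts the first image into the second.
This is the original image converted to grayscale.

All color is removed — every shape is now a shade of grey.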